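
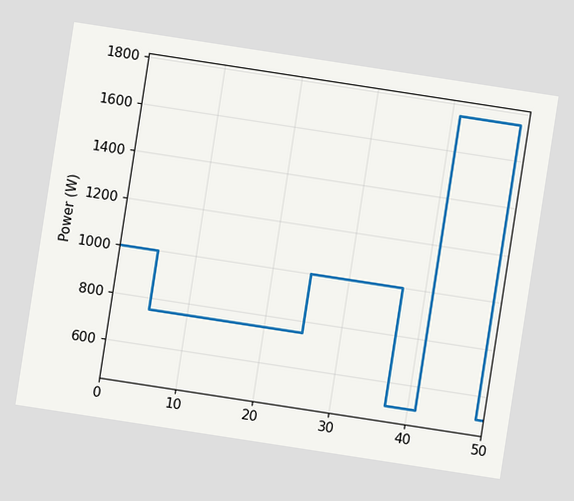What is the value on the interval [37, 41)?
The chart is tilted about 9° clockwise. On [37, 41) the step sits at 500W.

500W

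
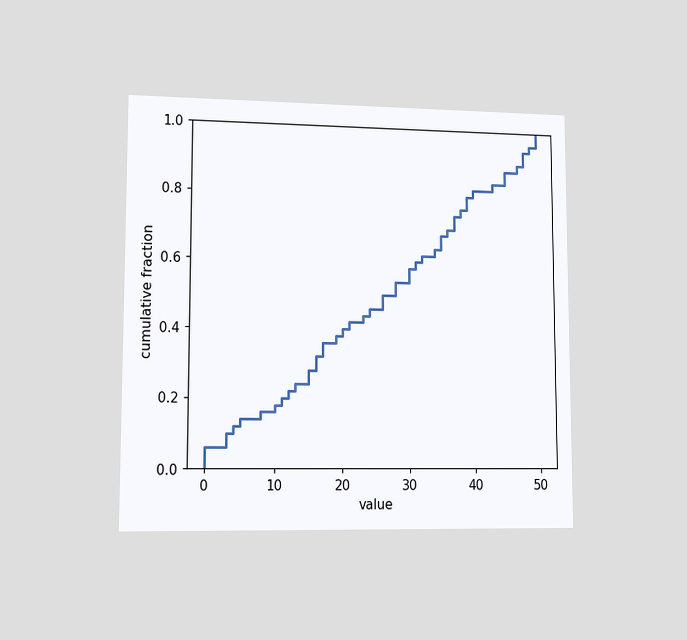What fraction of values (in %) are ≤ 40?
The chart is viewed at a slight angle. At x=40 the ECDF step is at 82%.

82%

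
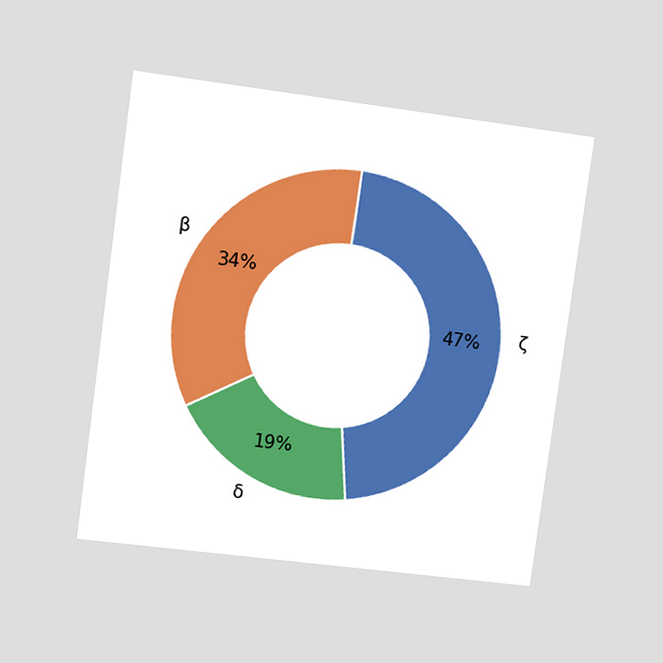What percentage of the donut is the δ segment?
The chart is tilted about 8° clockwise and viewed at a slight angle. The δ segment takes up 19% of the ring.

19%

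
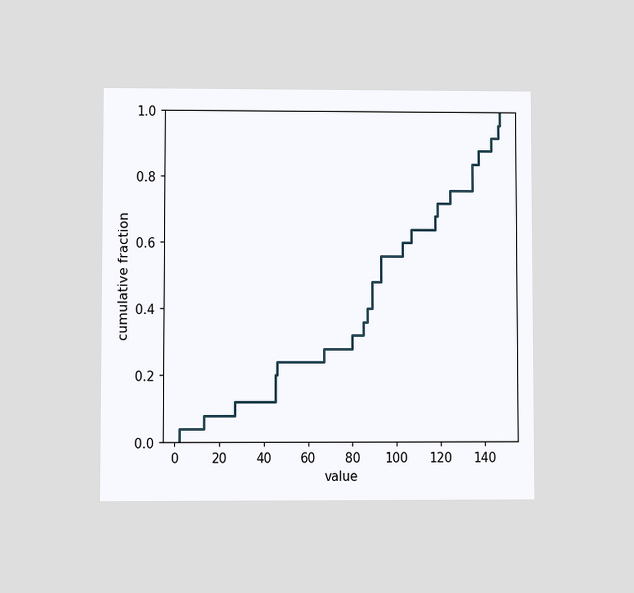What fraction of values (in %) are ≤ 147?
The chart is viewed at a slight angle. At x=147 the ECDF step is at 96%.

96%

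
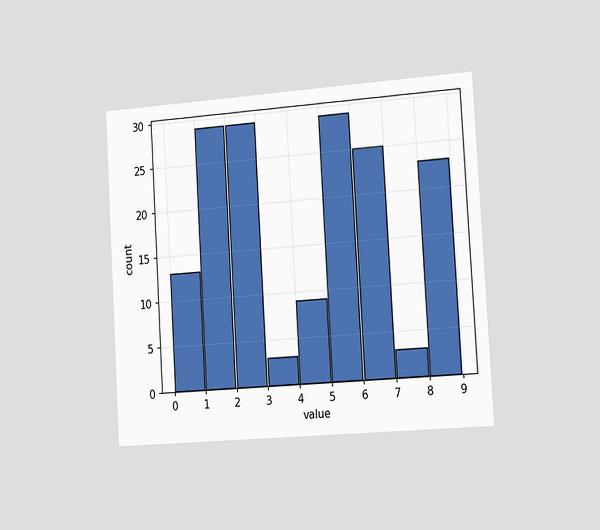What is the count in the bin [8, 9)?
The chart is tilted about 3° counter-clockwise and viewed slightly from the right. The [8, 9) bin has height 23.

23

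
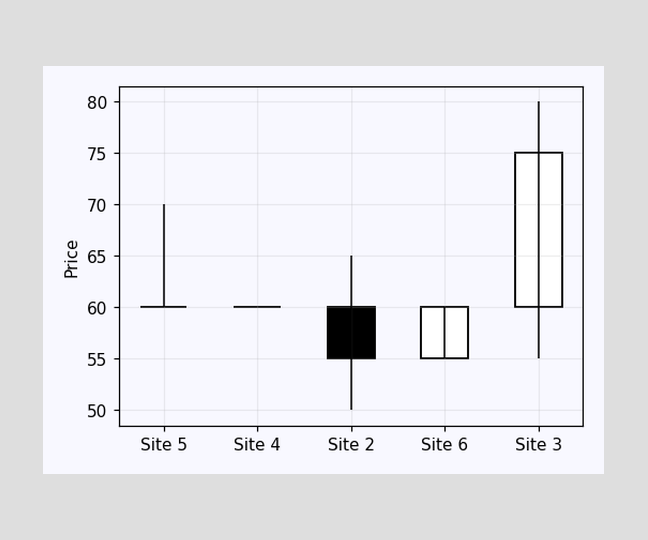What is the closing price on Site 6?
60

The Site 6 candle closes at 60.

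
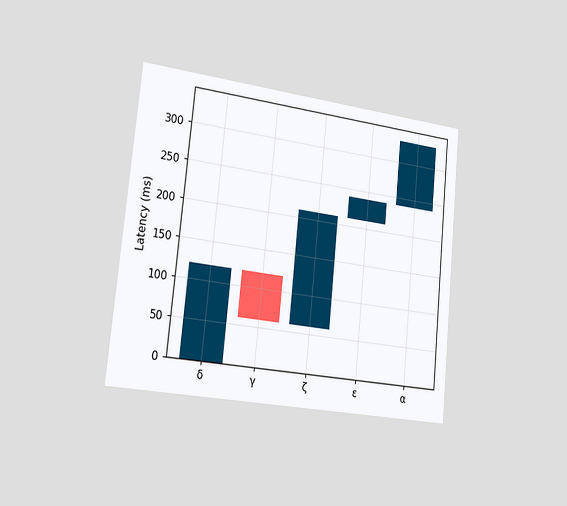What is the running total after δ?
120ms

The chart is tilted about 6° clockwise and viewed slightly from the left. After δ the running total reaches 120ms.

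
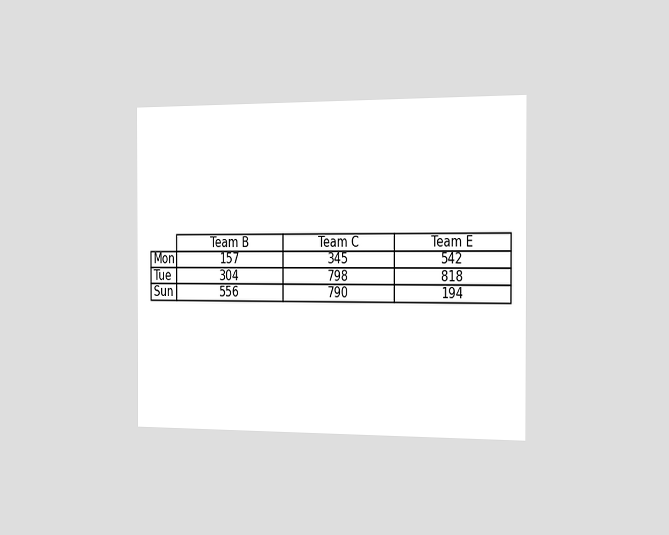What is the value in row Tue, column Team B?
The chart is viewed slightly from the right. The (Tue, Team B) cell reads 304.

304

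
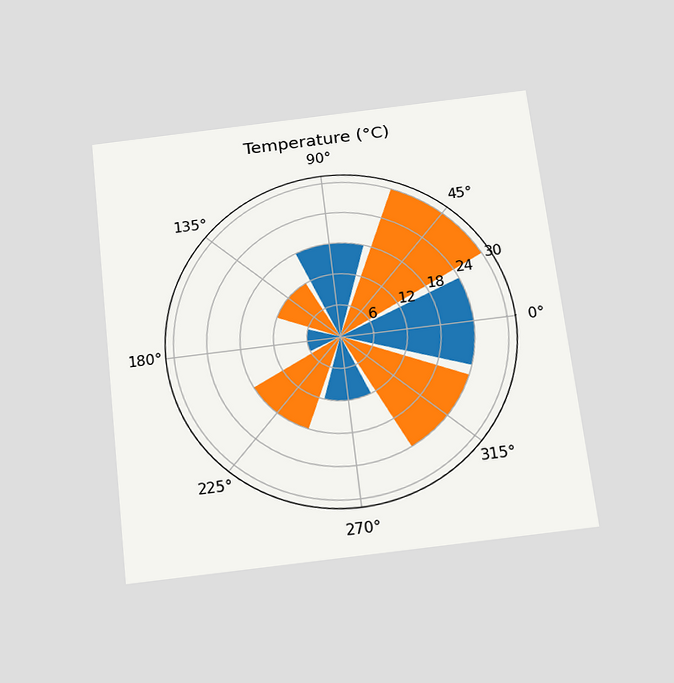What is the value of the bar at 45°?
30°C

The chart is tilted about 7° counter-clockwise and viewed slightly from below. The bar at 45° reaches 30°C on the radial axis.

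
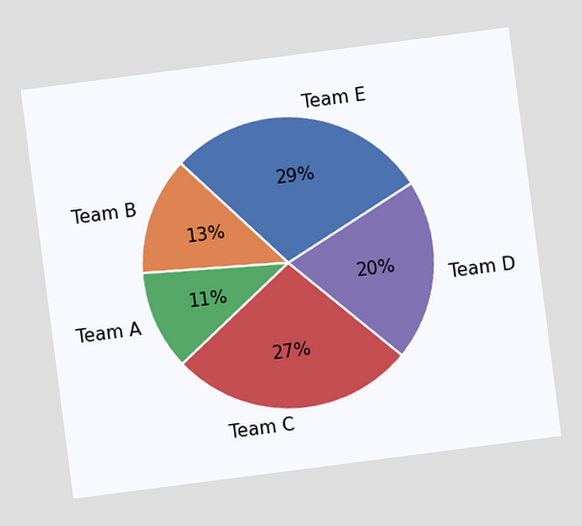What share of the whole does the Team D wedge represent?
20%

The chart is tilted about 7° counter-clockwise. The Team D slice takes up 20% of the pie.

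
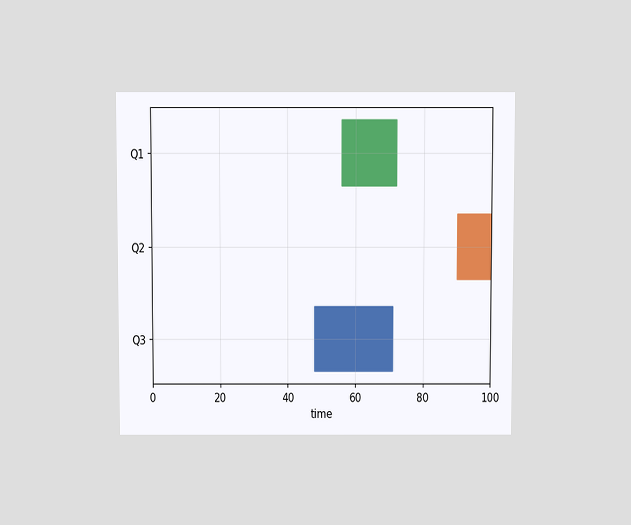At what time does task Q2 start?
The chart is viewed slightly from above. The Q2 bar begins at t=90.

90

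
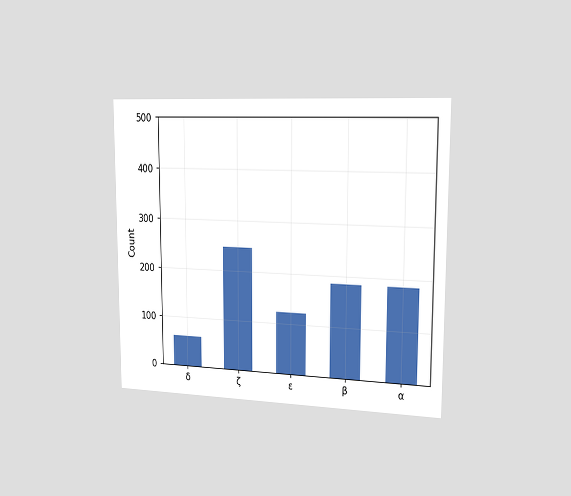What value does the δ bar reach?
62

The chart is viewed slightly from the right. Reading along the chart's y-axis, the δ bar reaches 62.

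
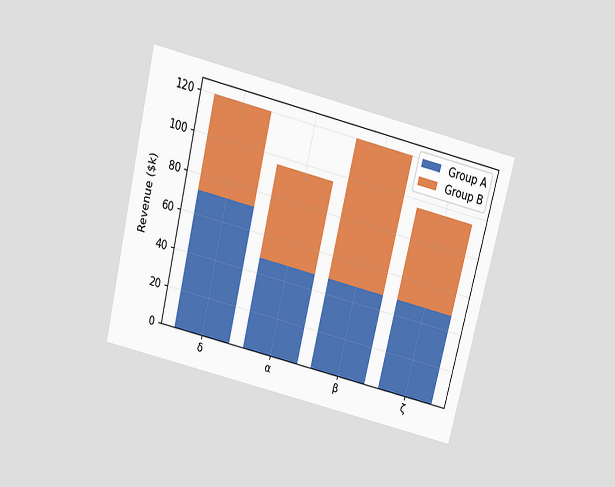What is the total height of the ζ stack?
The chart is tilted about 14° clockwise and viewed slightly from above. The ζ stack's top reaches $96k on the y-axis.

$96k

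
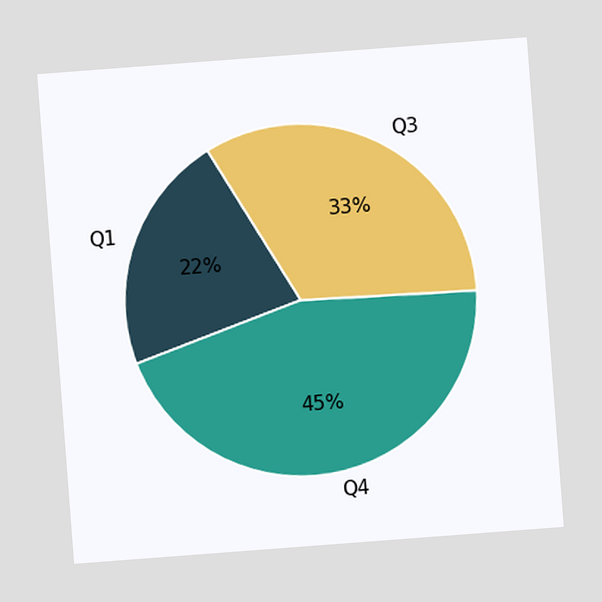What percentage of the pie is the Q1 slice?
22%

The chart is tilted about 4° counter-clockwise. The Q1 slice takes up 22% of the pie.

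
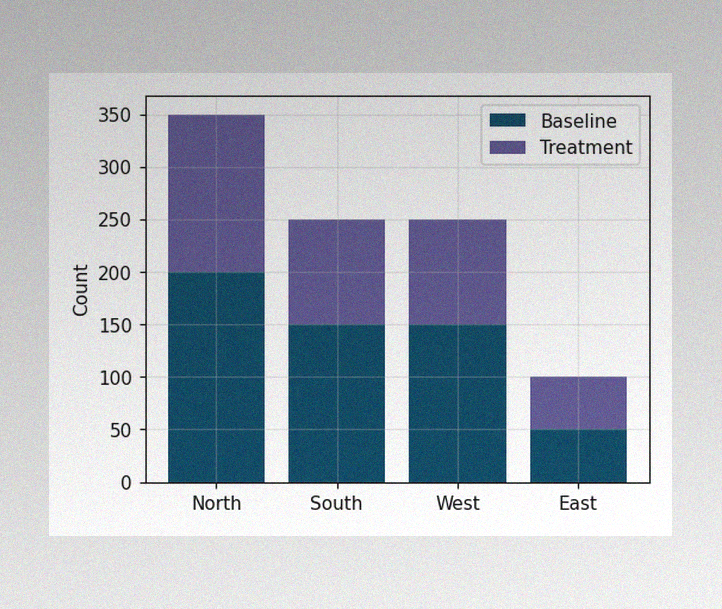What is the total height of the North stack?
The image has some photo noise and uneven lighting. The North stack's top reaches 350 on the y-axis.

350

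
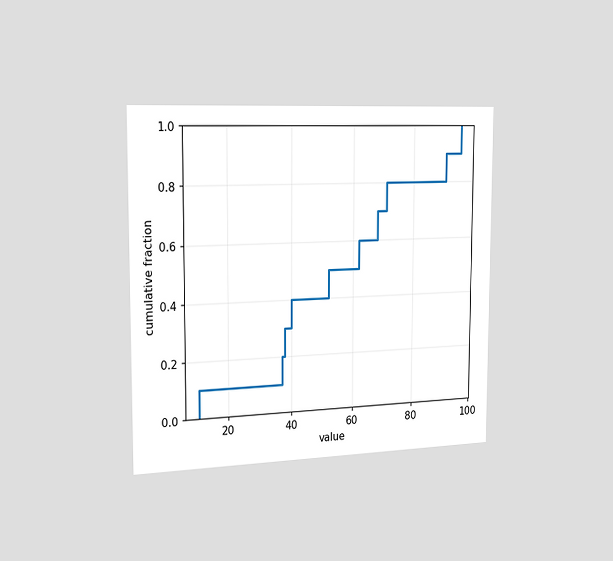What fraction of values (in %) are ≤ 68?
70%

The chart is viewed slightly from the left. At x=68 the ECDF step is at 70%.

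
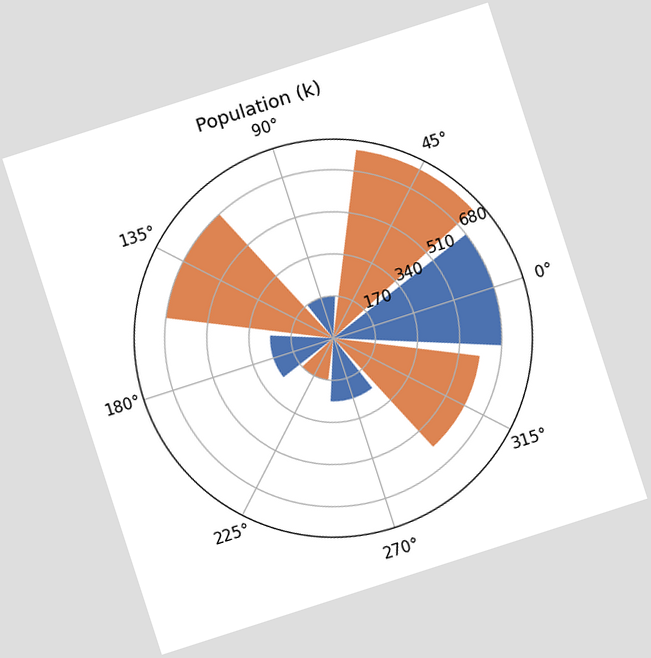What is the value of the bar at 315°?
The chart is tilted about 18° counter-clockwise. The bar at 315° reaches 595k on the radial axis.

595k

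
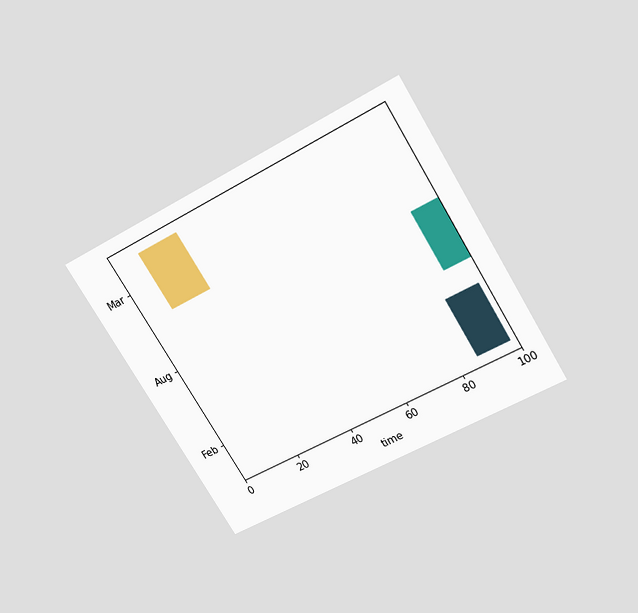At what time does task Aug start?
The chart is tilted about 31° counter-clockwise and viewed slightly from above. The Aug bar begins at t=91.

91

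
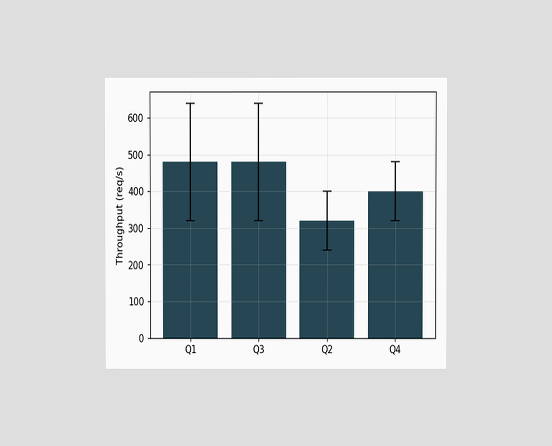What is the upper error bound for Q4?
The chart is viewed at a slight angle. The Q4 bar's upper whisker reaches 480req/s.

480req/s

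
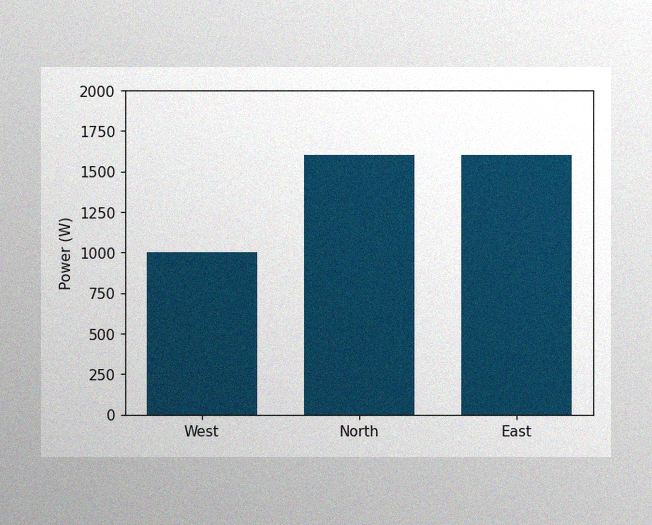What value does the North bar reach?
1600W

The image has some photo noise and uneven lighting. Reading along the chart's y-axis, the North bar reaches 1600W.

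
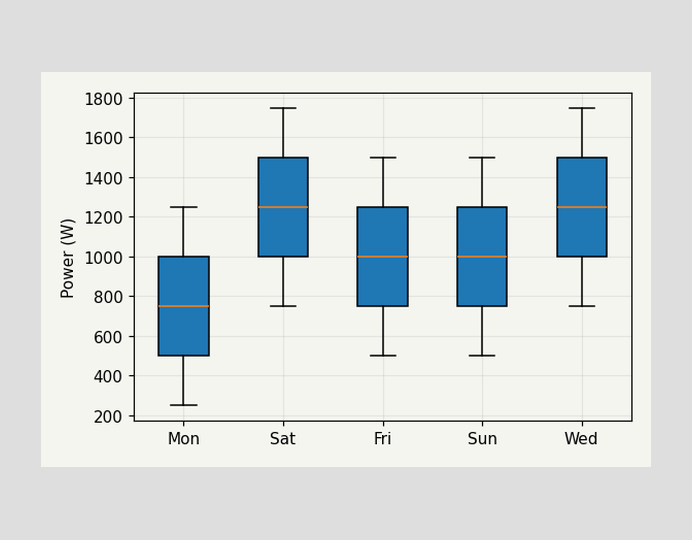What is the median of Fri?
1000W

The median line in the Fri box sits at 1000W.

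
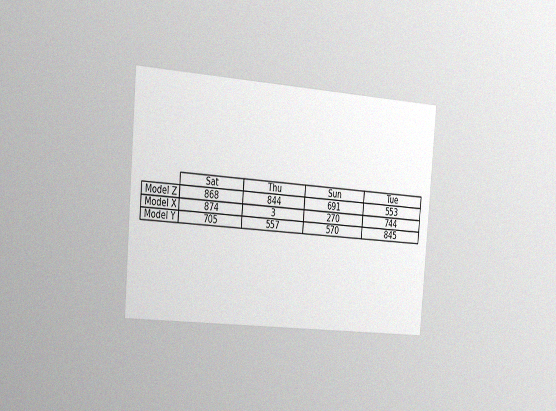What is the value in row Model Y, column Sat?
705

The chart is tilted about 5° clockwise and viewed slightly from the left, with some photo noise. The (Model Y, Sat) cell reads 705.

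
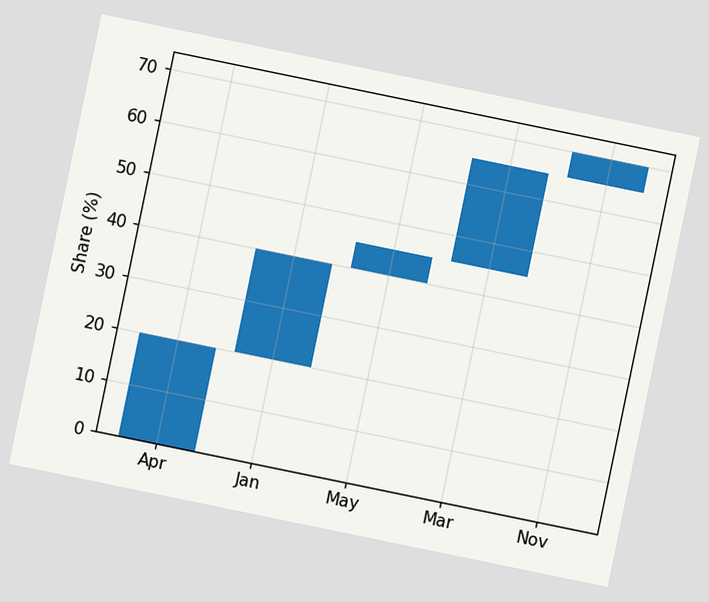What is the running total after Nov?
70%

The chart is tilted about 12° clockwise. After Nov the running total reaches 70%.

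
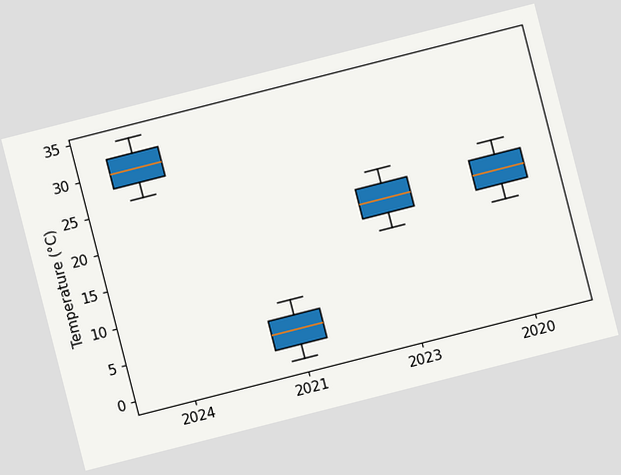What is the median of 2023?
The chart is tilted about 14° counter-clockwise. The median line in the 2023 box sits at 18°C.

18°C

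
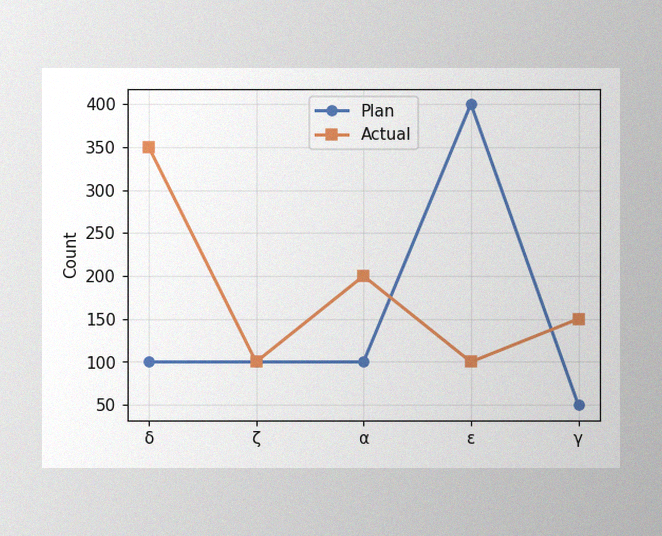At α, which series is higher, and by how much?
The image has some photo noise and uneven lighting. At α, Actual sits above the other line by 100.

Actual, by 100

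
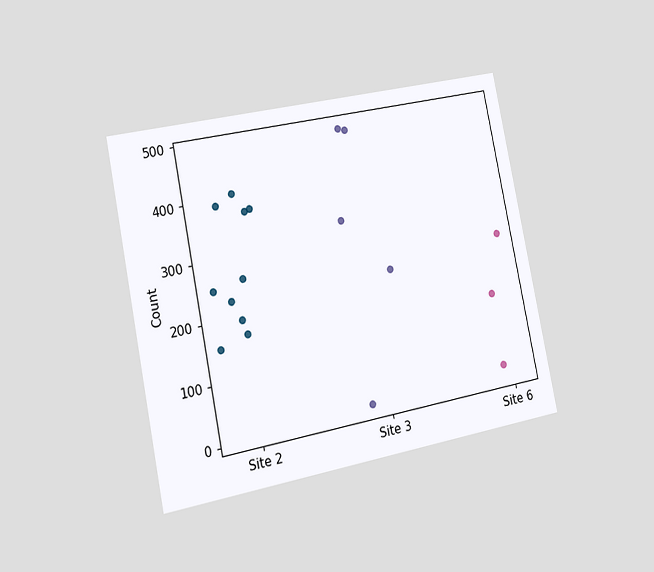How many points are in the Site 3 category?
The chart is tilted about 11° counter-clockwise and viewed slightly from the left. Counting the markers in the Site 3 column gives 5.

5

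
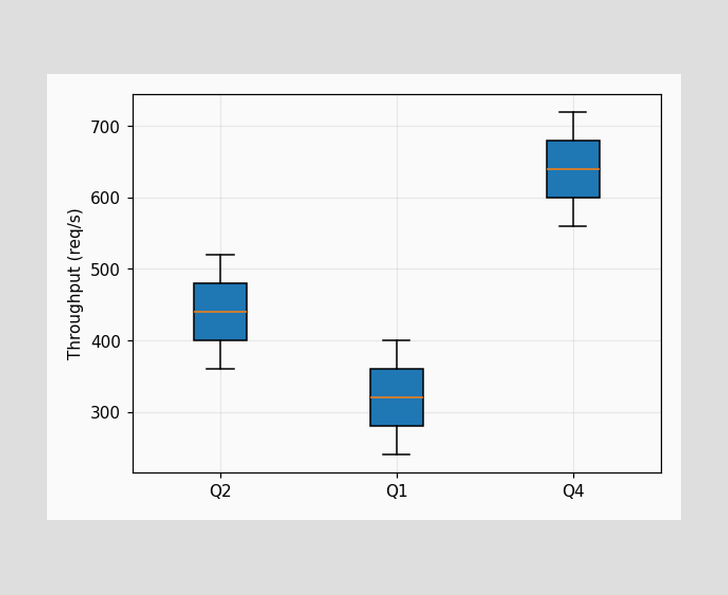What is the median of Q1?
The median line in the Q1 box sits at 320req/s.

320req/s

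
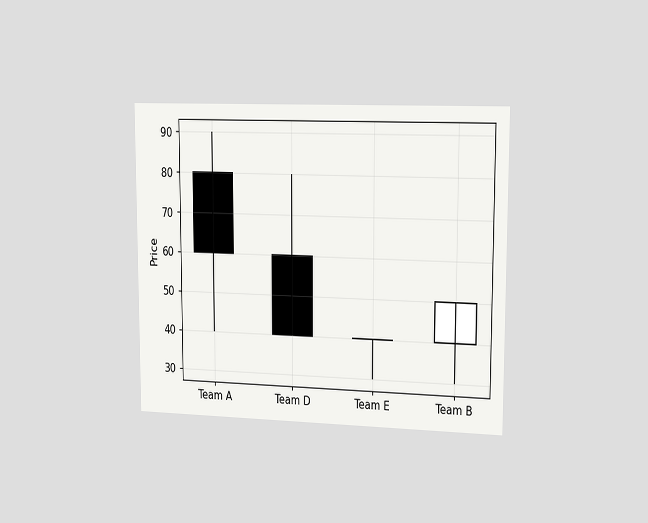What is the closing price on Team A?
The chart is viewed slightly from the right. The Team A candle closes at 60.

60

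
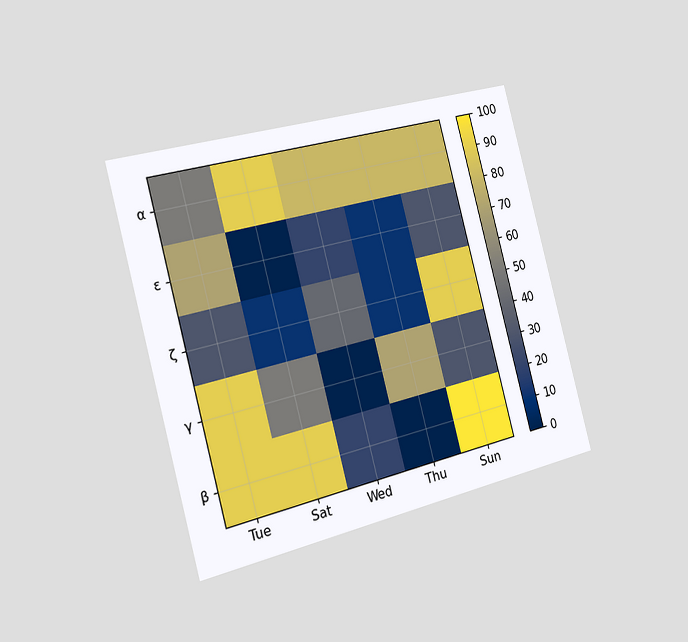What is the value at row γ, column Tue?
90

The chart is tilted about 15° counter-clockwise and viewed slightly from the left. Matching cell (γ, Tue) against the colorbar gives 90.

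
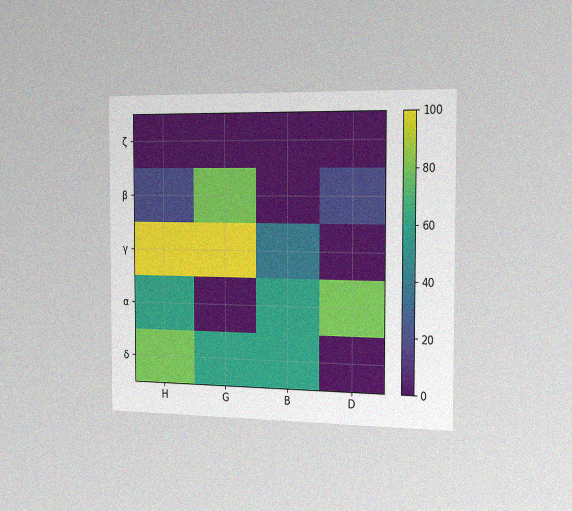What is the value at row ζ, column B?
The chart is viewed slightly from the right, with some photo noise. Matching cell (ζ, B) against the colorbar gives 0.

0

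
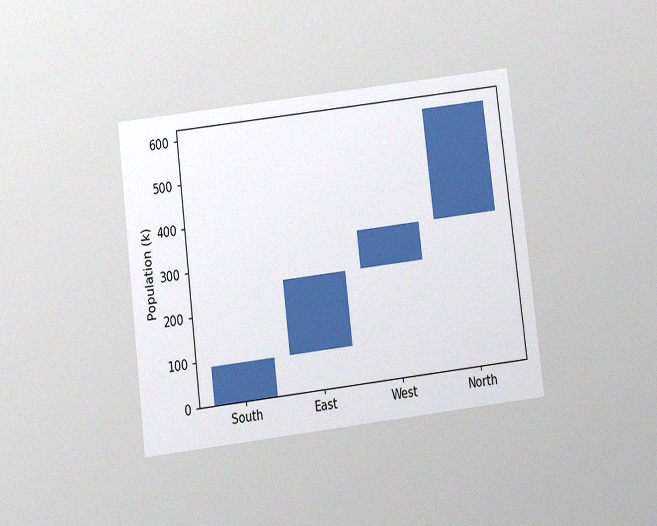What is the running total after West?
340k

The chart is tilted about 7° counter-clockwise and viewed slightly from below, with some photo noise. After West the running total reaches 340k.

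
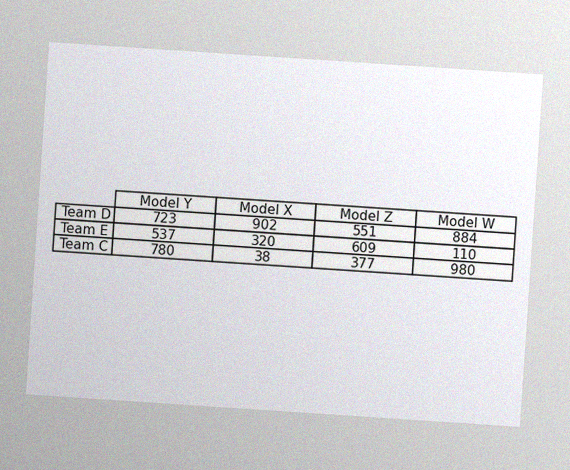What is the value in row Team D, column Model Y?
723

The chart is tilted about 4° clockwise, with some photo noise. The (Team D, Model Y) cell reads 723.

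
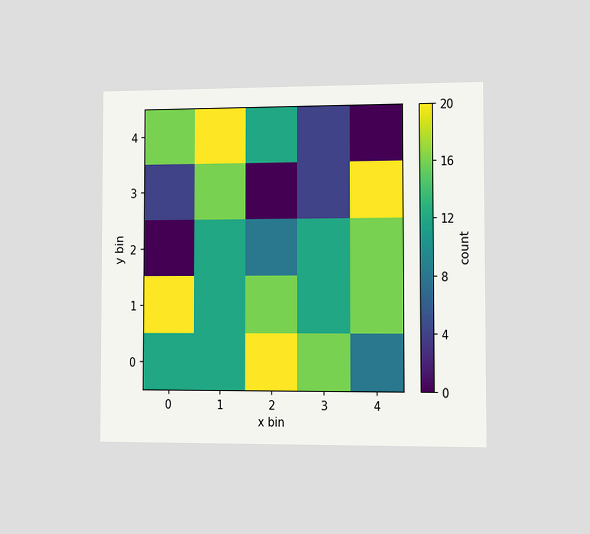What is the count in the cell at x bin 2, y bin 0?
20

The chart is viewed slightly from the right. Matching the cell (2, 0) against the colorbar gives 20.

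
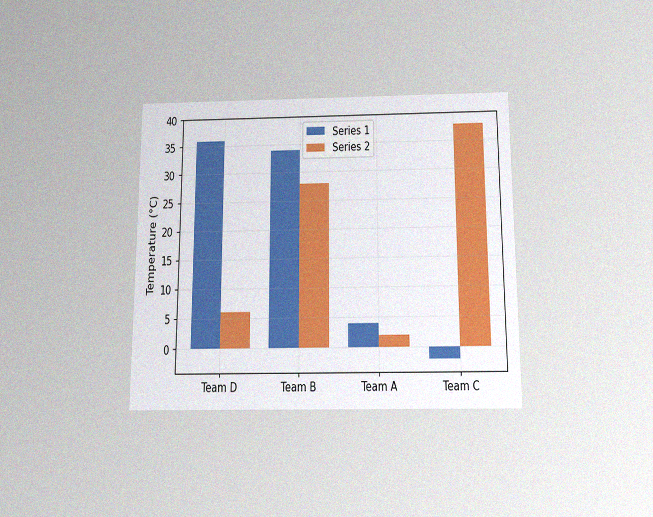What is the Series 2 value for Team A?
The chart is viewed slightly from below, with some photo noise. The Series 2 bar at Team A reaches 2°C on the y-axis.

2°C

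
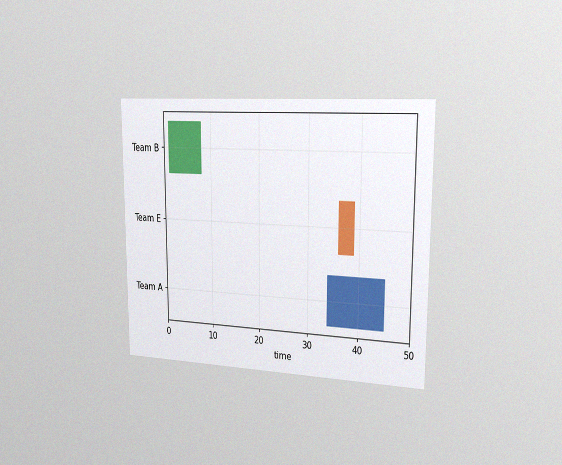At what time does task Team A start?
34

The chart is viewed slightly from the right, with some photo noise. The Team A bar begins at t=34.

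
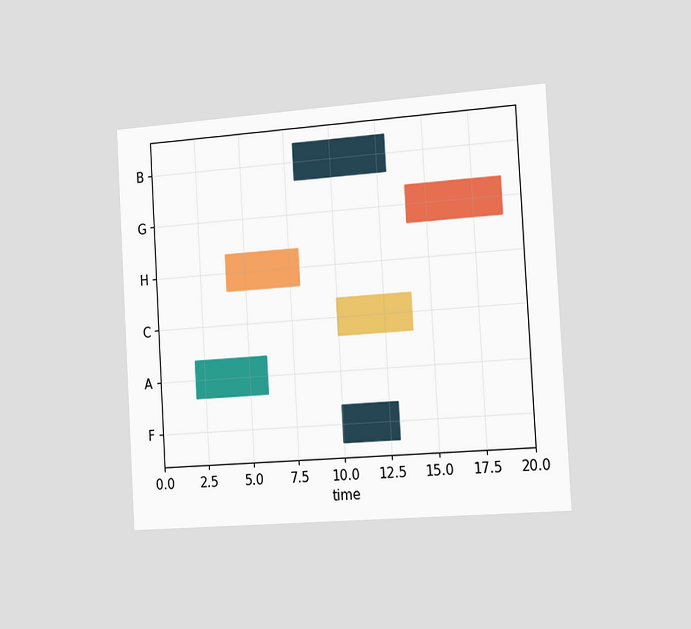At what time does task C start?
10

The chart is tilted about 3° counter-clockwise and viewed slightly from the right. The C bar begins at t=10.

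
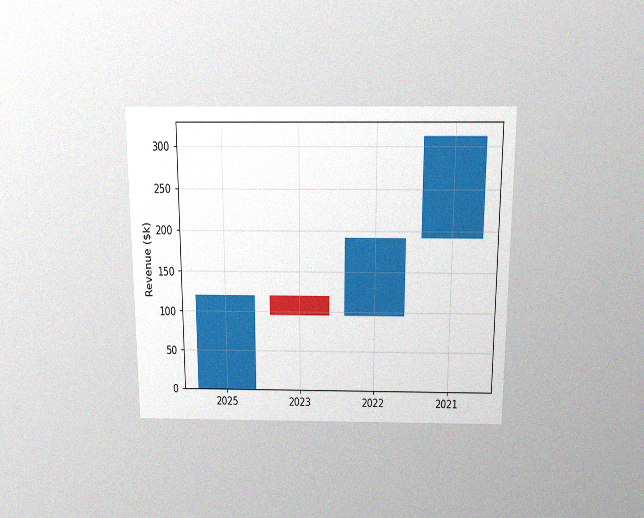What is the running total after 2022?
The chart is viewed slightly from above, with some photo noise. After 2022 the running total reaches $192k.

$192k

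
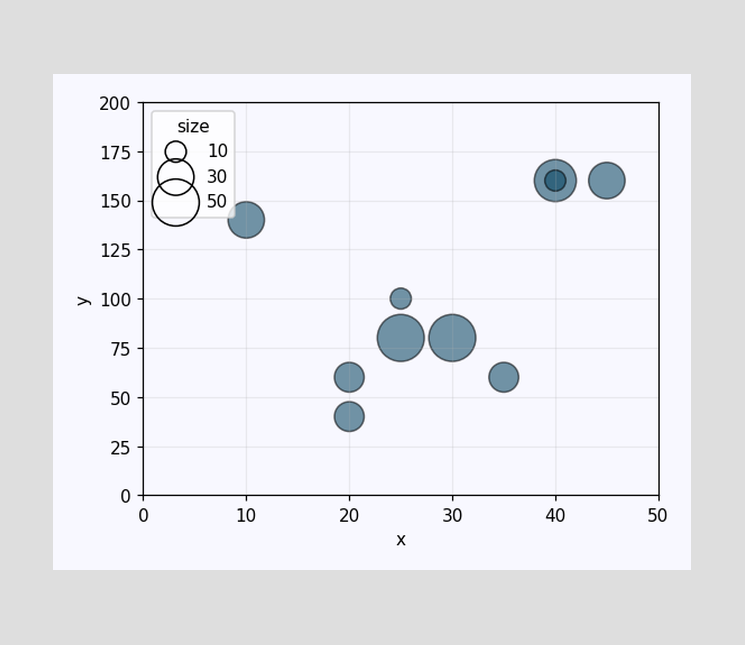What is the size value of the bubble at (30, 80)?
50

Matching the bubble at (30, 80) against the size legend gives 50.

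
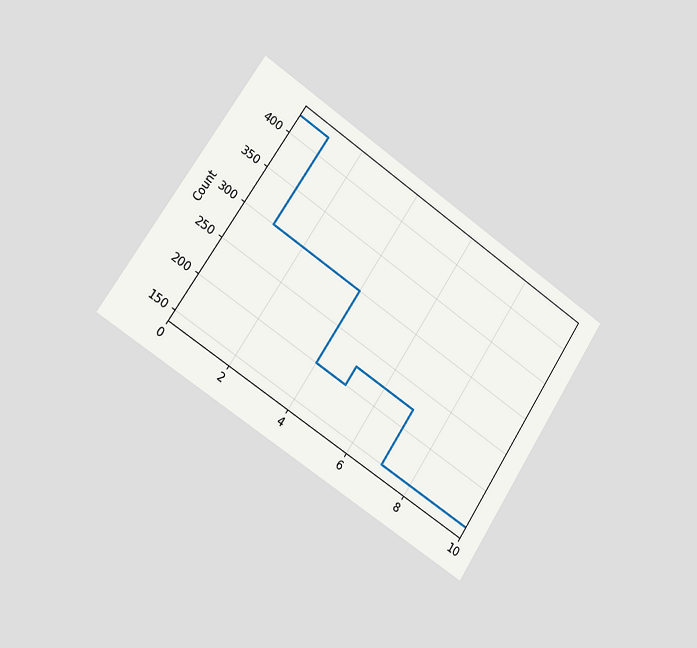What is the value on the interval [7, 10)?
The chart is tilted about 33° clockwise and viewed slightly from the left. On [7, 10) the step sits at 150.

150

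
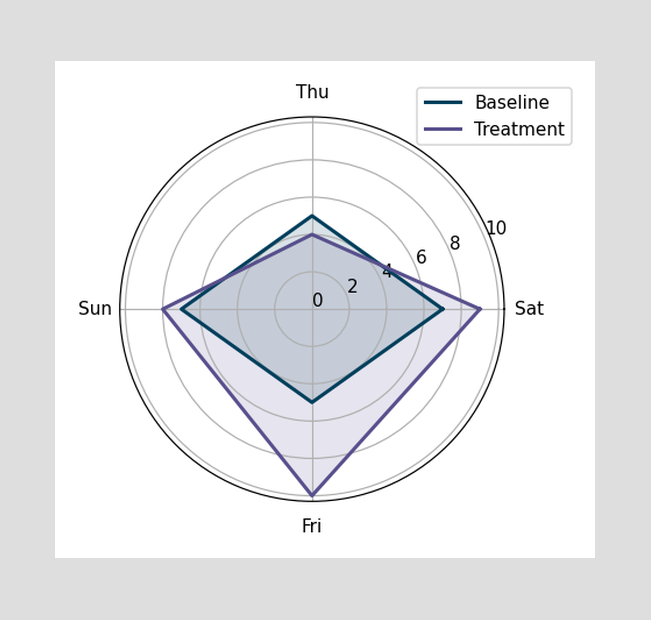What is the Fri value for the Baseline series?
5

On the Fri axis, Baseline reaches 5.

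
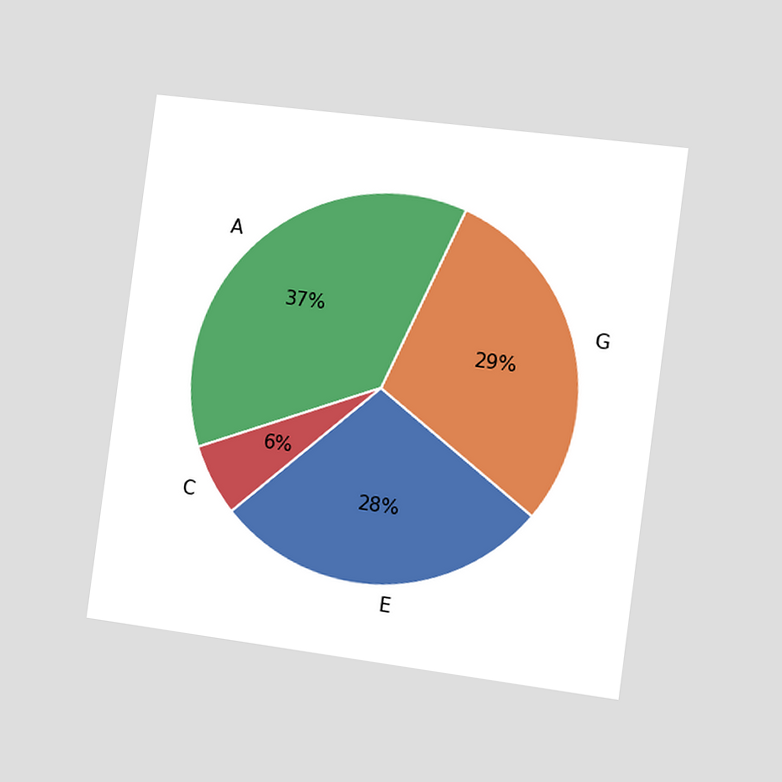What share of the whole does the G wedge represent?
29%

The chart is tilted about 8° clockwise and viewed slightly from the right. The G slice takes up 29% of the pie.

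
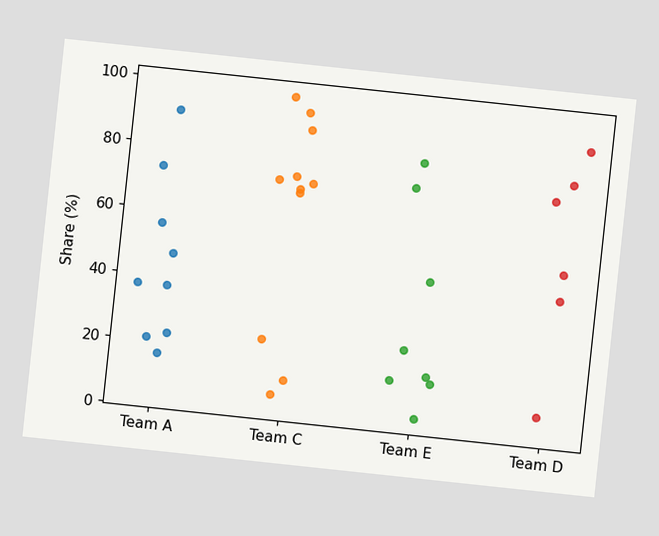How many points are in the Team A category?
The chart is tilted about 6° clockwise. Counting the markers in the Team A column gives 9.

9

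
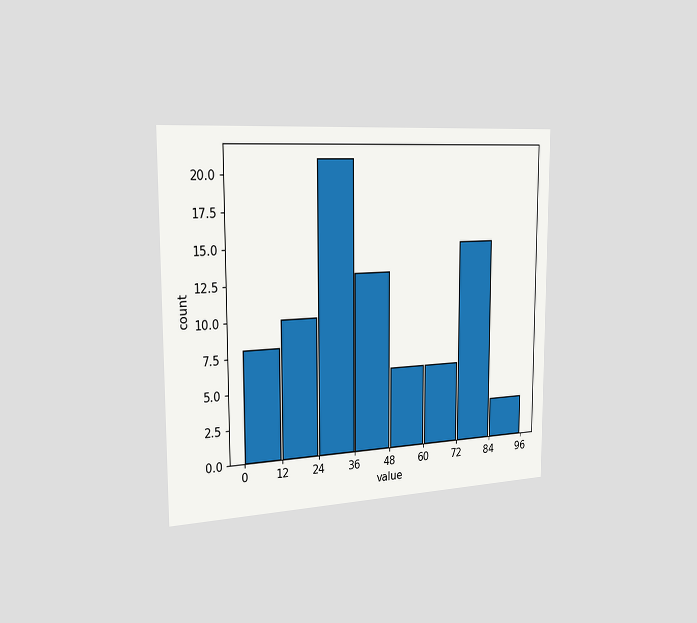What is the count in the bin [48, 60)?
6

The chart is viewed slightly from the left. The [48, 60) bin has height 6.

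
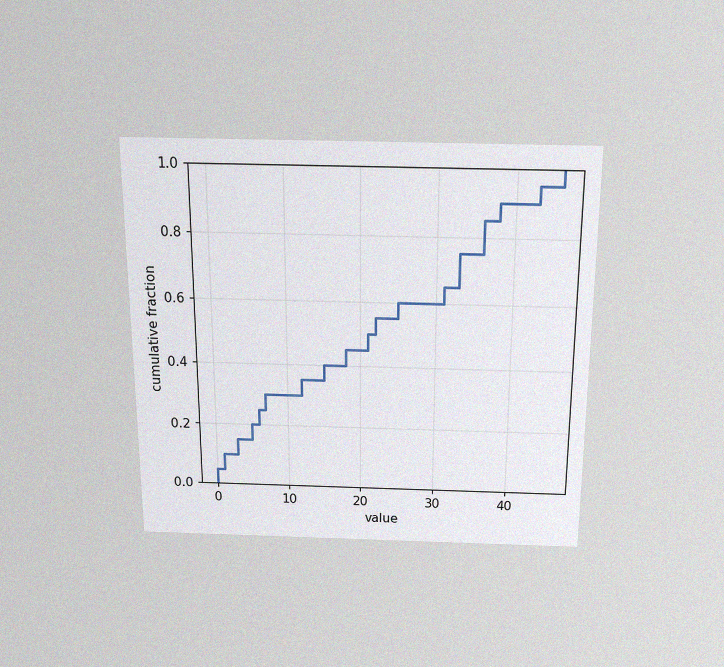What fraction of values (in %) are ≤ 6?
The chart is viewed slightly from above, with some photo noise. At x=6 the ECDF step is at 25%.

25%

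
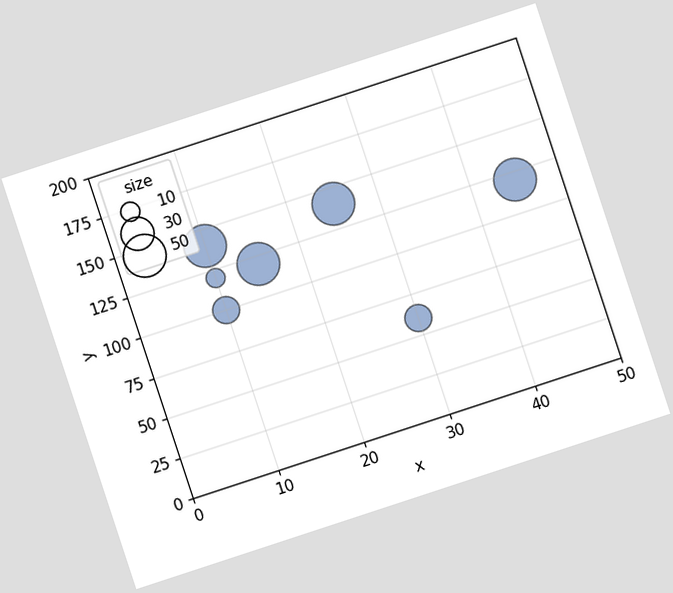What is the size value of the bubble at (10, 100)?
The chart is tilted about 18° counter-clockwise. Matching the bubble at (10, 100) against the size legend gives 20.

20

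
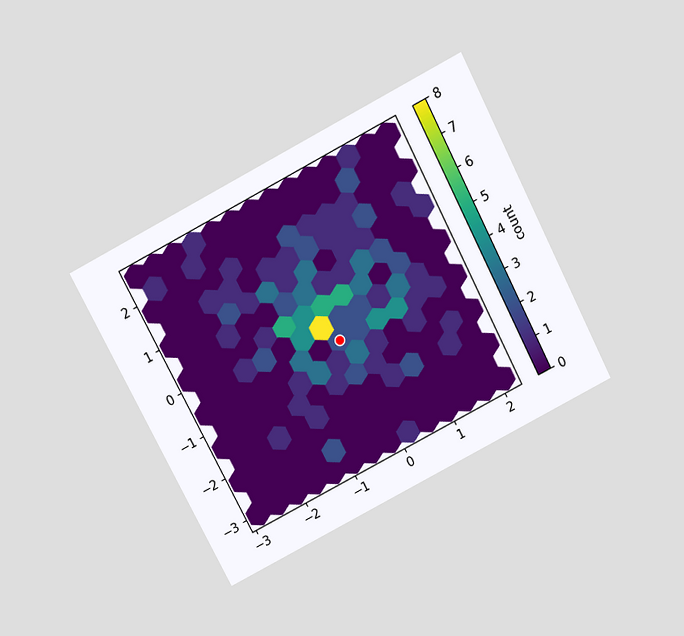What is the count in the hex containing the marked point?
2

The chart is tilted about 27° counter-clockwise and viewed slightly from above. The marked hex reads 2 on the colorbar.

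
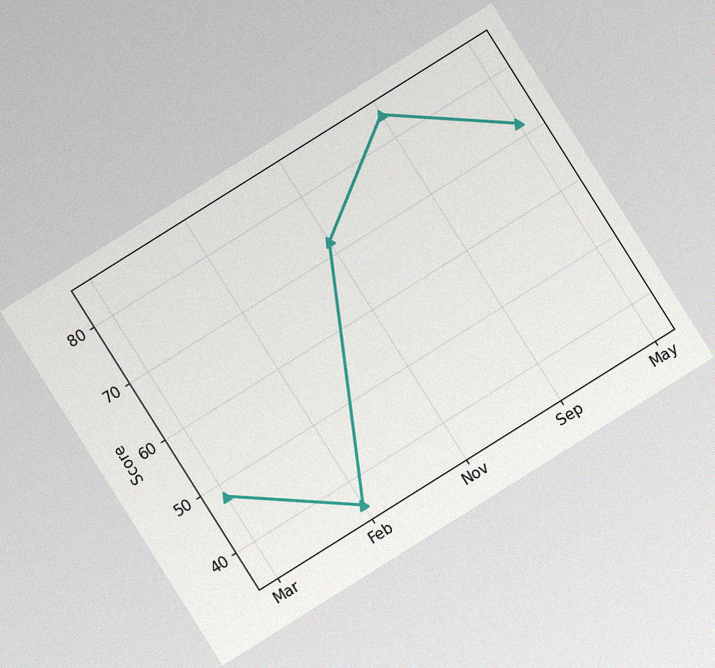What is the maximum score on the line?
84

The chart is tilted about 32° counter-clockwise, with some photo noise. The highest point is at Sep, and reading across to the y-axis gives 84.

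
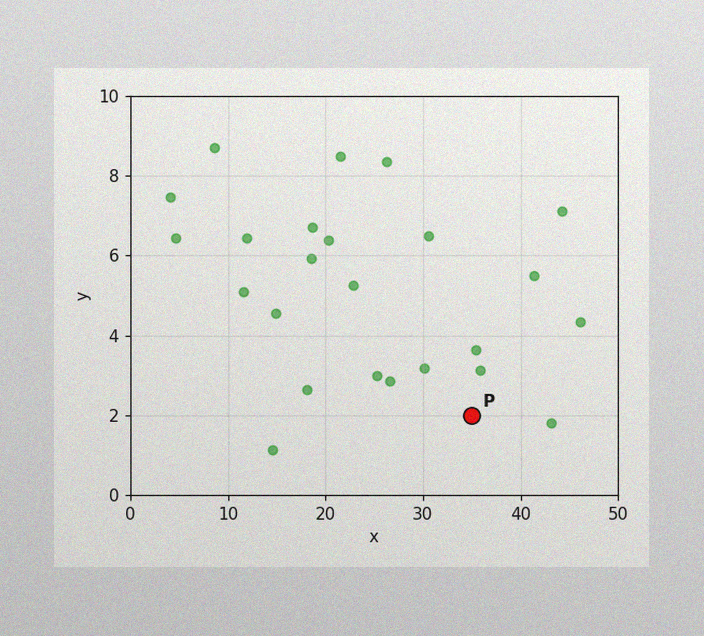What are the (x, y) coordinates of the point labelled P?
The image has some photo noise and uneven lighting. Following the gridlines from P to each axis, P sits at (35, 2).

(35, 2)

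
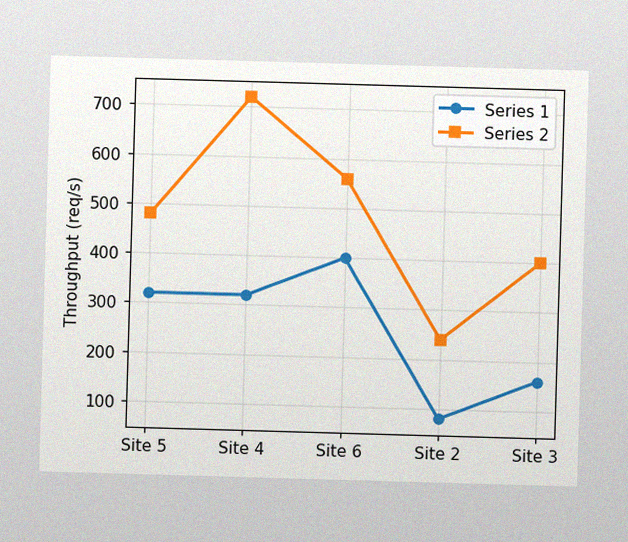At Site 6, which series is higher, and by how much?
The image has some photo noise and uneven lighting. At Site 6, Series 2 sits above the other line by 160req/s.

Series 2, by 160req/s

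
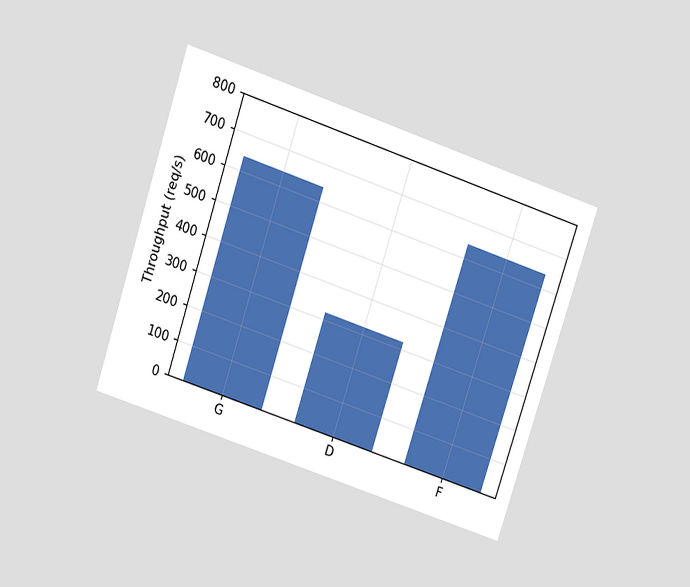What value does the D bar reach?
320req/s

The chart is tilted about 18° clockwise and viewed at a slight angle. Reading along the chart's y-axis, the D bar reaches 320req/s.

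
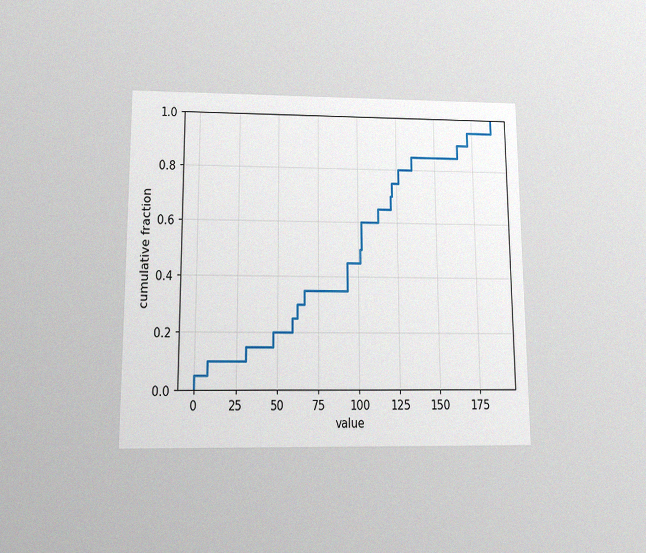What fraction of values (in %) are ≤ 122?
75%

The chart is viewed slightly from below, with some photo noise. At x=122 the ECDF step is at 75%.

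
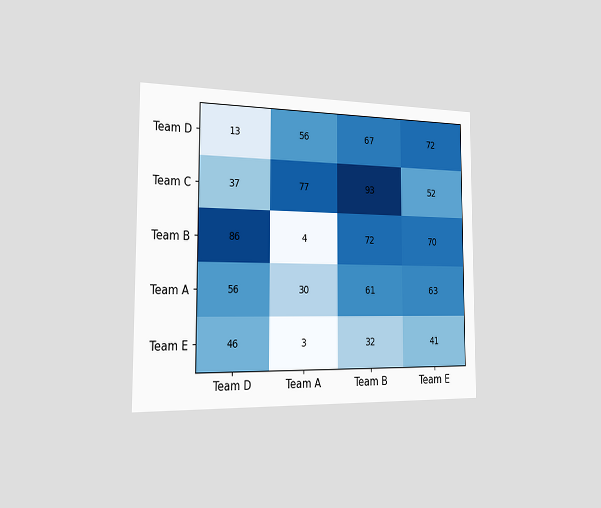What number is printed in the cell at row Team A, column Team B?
The chart is viewed slightly from the left. The (Team A, Team B) cell reads 61.

61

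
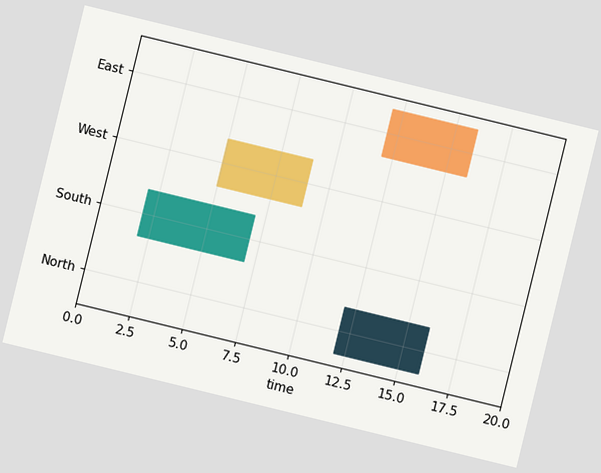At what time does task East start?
The chart is tilted about 14° clockwise. The East bar begins at t=12.

12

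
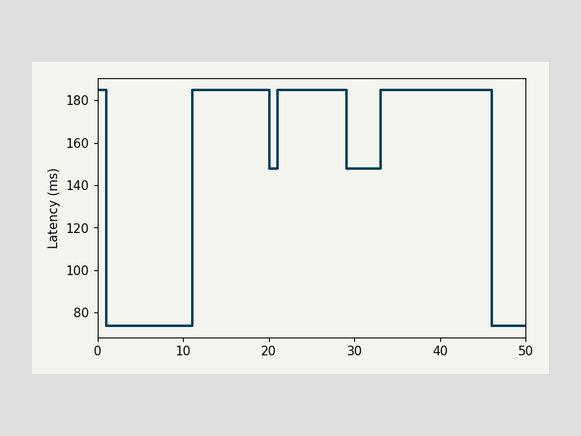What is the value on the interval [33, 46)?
On [33, 46) the step sits at 185ms.

185ms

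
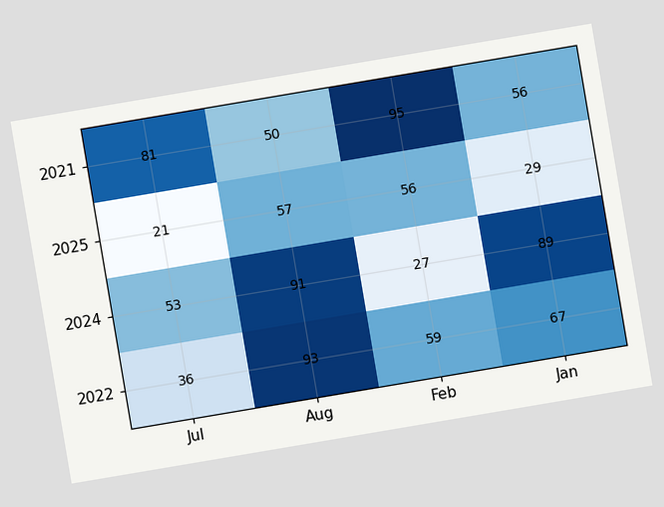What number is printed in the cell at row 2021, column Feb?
The chart is tilted about 10° counter-clockwise. The (2021, Feb) cell reads 95.

95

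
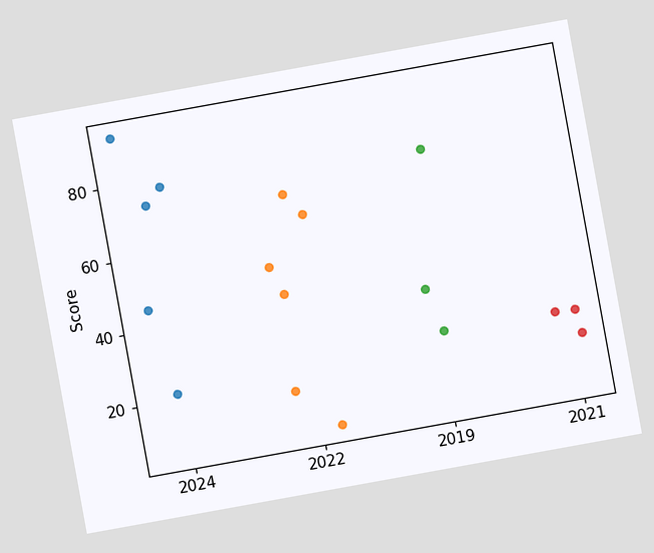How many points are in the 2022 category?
6

The chart is tilted about 10° counter-clockwise. Counting the markers in the 2022 column gives 6.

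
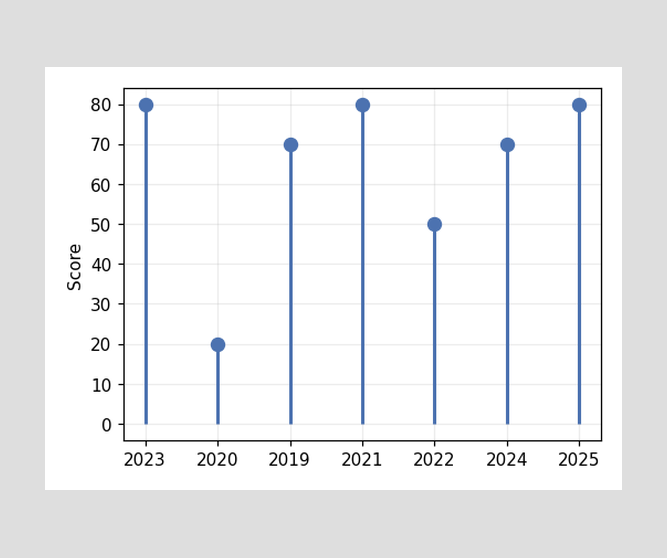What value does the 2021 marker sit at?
The 2021 marker sits at 80.

80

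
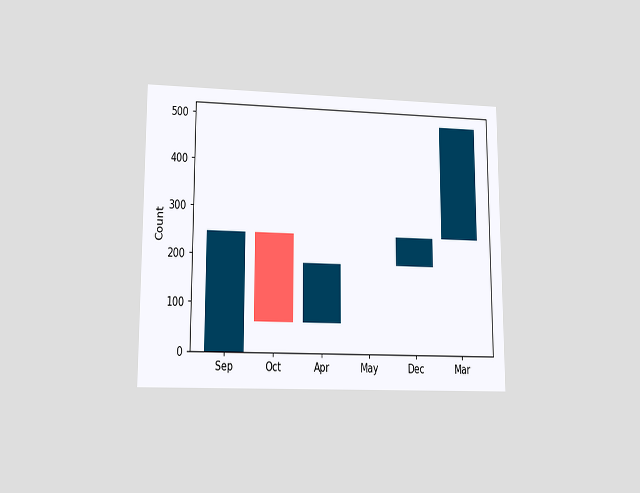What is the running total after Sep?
248

The chart is viewed at a slight angle. After Sep the running total reaches 248.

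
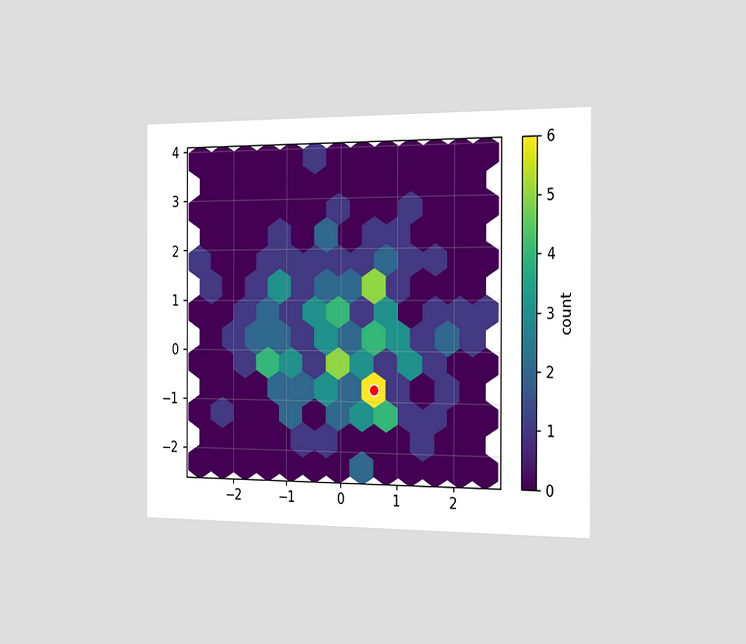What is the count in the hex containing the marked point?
The chart is viewed slightly from the right. The marked hex reads 6 on the colorbar.

6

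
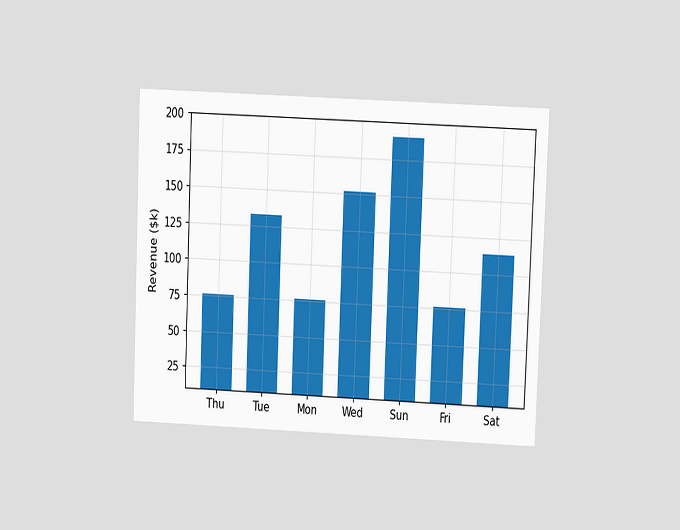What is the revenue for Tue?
The chart is tilted about 2° clockwise and viewed at a slight angle. Reading along the chart's y-axis, the Tue bar reaches $133k.

$133k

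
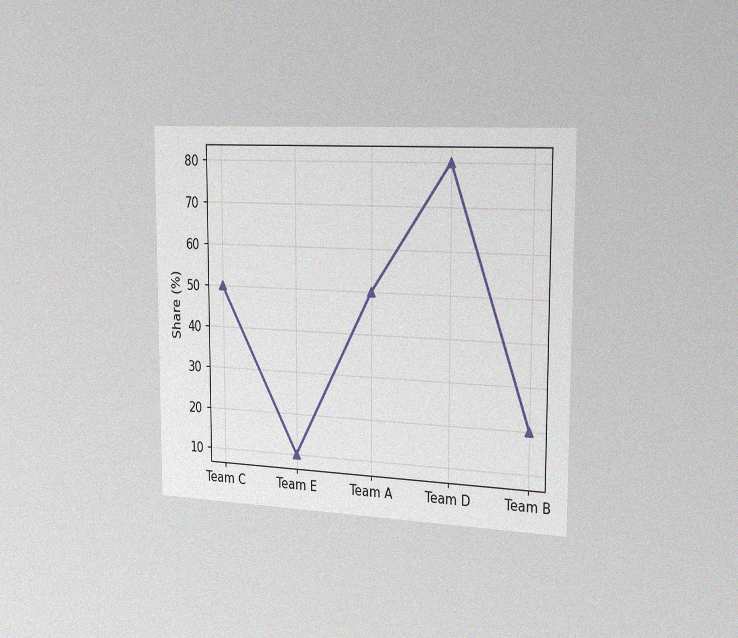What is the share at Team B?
20%

The chart is viewed slightly from the right, with some photo noise. At Team B, the line is at 20%.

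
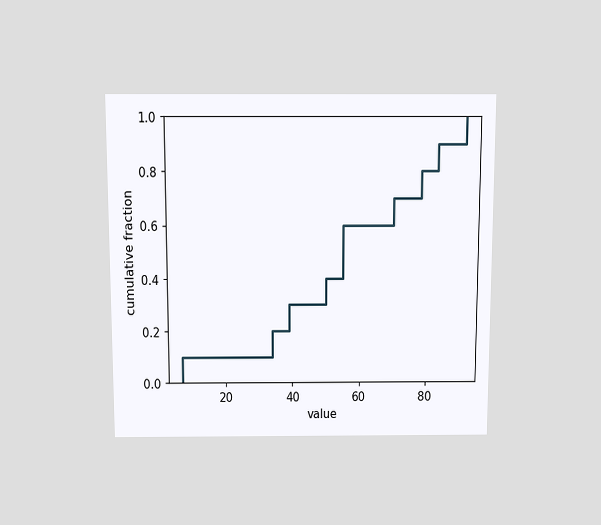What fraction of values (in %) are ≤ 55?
60%

The chart is viewed slightly from above. At x=55 the ECDF step is at 60%.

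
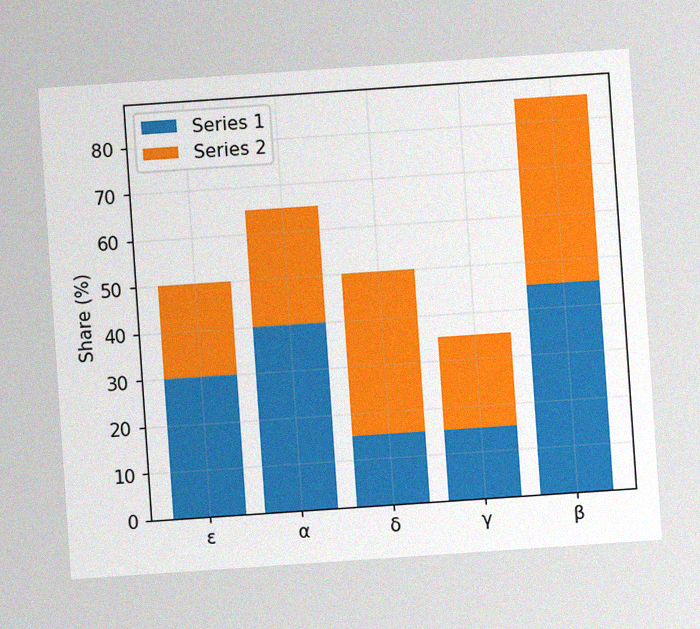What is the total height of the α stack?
The chart is tilted about 4° counter-clockwise, with some photo noise. The α stack's top reaches 65% on the y-axis.

65%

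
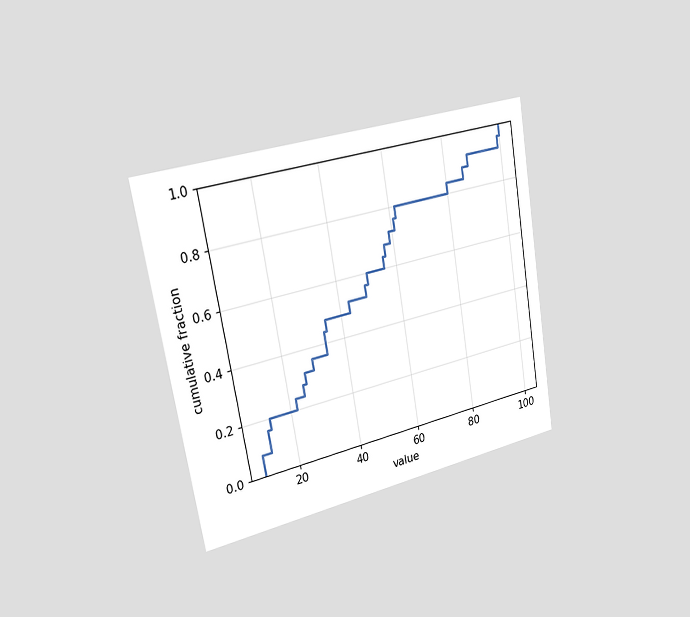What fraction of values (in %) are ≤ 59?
The chart is tilted about 10° counter-clockwise and viewed slightly from the left. At x=59 the ECDF step is at 72%.

72%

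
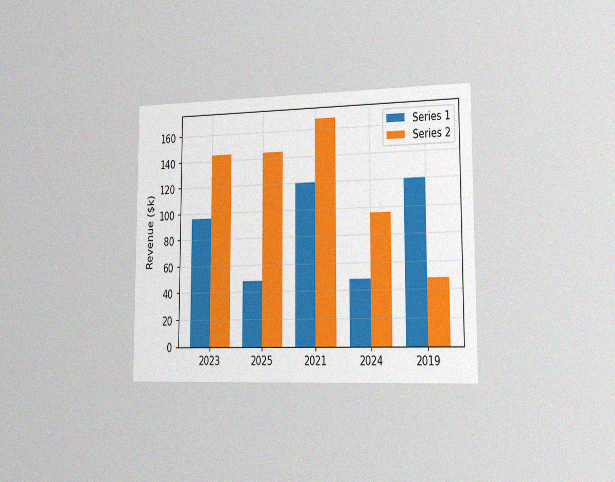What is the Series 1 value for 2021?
$120k

The chart is viewed slightly from the right, with some photo noise. The Series 1 bar at 2021 reaches $120k on the y-axis.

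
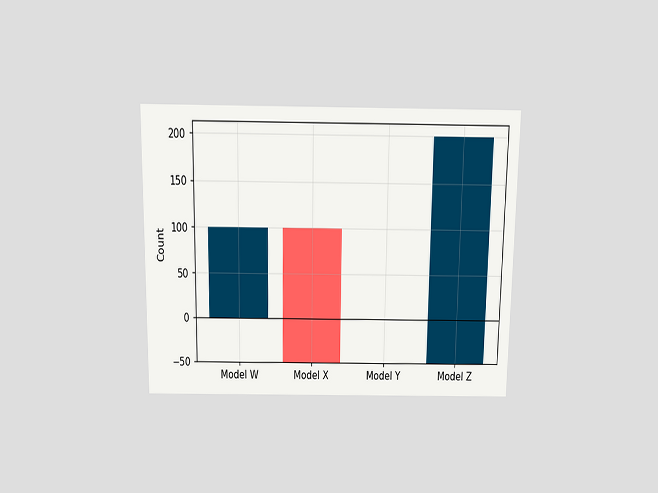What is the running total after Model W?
100

The chart is viewed slightly from above. After Model W the running total reaches 100.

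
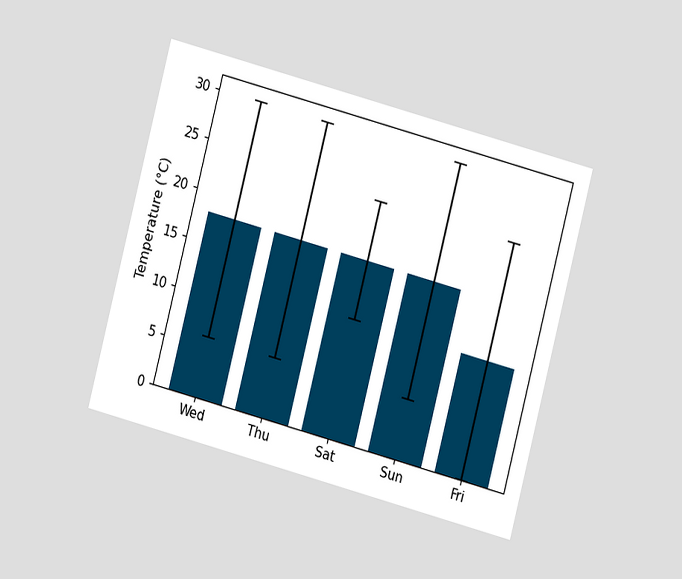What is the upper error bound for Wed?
The chart is tilted about 15° clockwise and viewed at a slight angle. The Wed bar's upper whisker reaches 30°C.

30°C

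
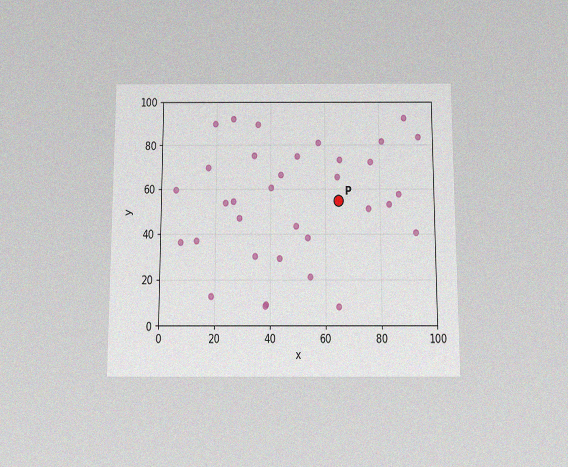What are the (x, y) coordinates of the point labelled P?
The chart is viewed slightly from below, with some photo noise. Following the gridlines from P to each axis, P sits at (65, 55).

(65, 55)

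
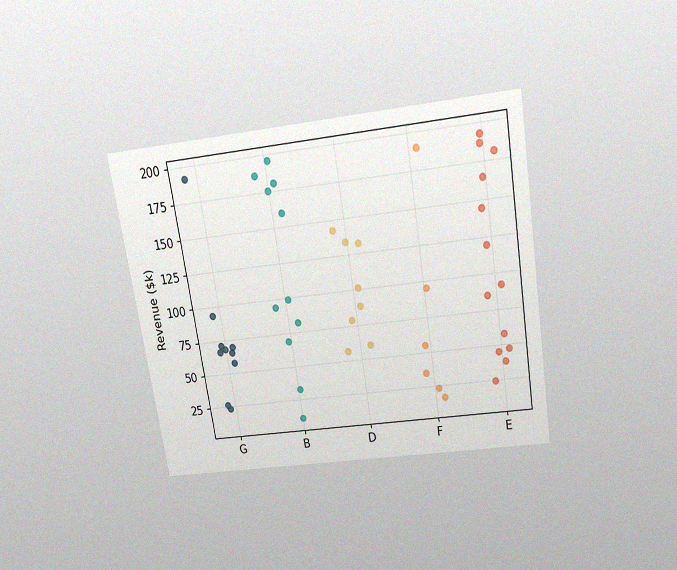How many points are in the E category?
13

The chart is tilted about 9° counter-clockwise and viewed slightly from above, with some photo noise. Counting the markers in the E column gives 13.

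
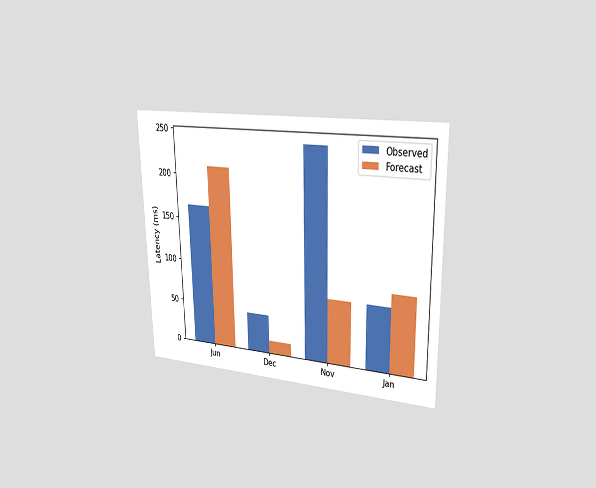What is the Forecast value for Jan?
The chart is viewed slightly from the right. The Forecast bar at Jan reaches 90ms on the y-axis.

90ms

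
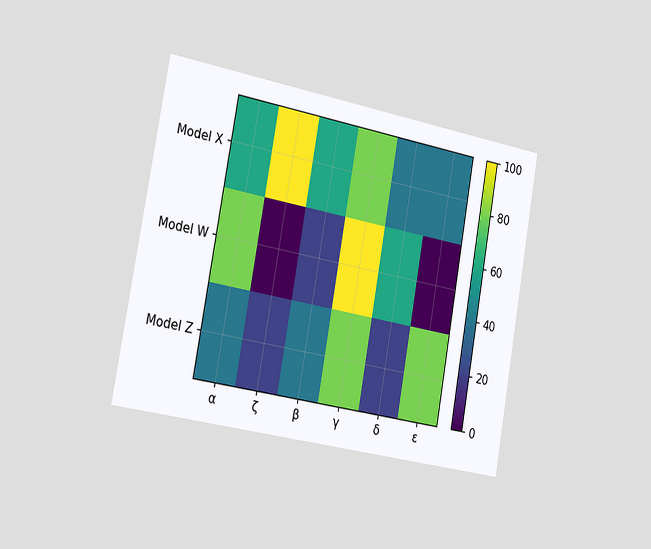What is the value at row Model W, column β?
20

The chart is tilted about 10° clockwise and viewed slightly from the left. Matching cell (Model W, β) against the colorbar gives 20.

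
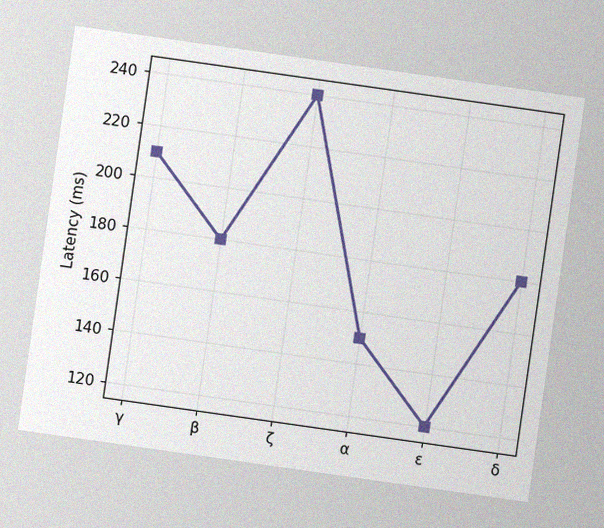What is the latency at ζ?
240ms

The chart is tilted about 8° clockwise, with some photo noise. At ζ, the line is at 240ms.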